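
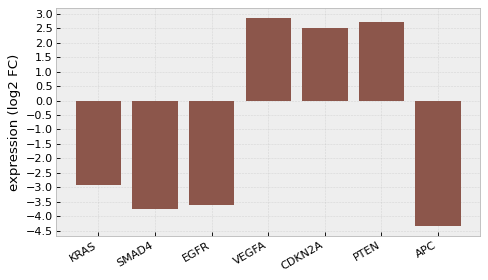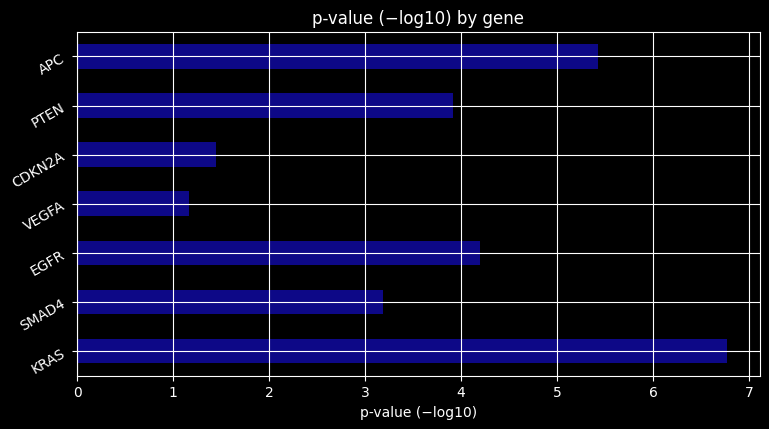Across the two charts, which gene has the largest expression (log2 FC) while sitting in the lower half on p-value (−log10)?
Chart 2 median p-value (−log10) ≈ 4; below-median genes: SMAD4, VEGFA, CDKN2A. Among those, VEGFA has the highest expression (log2 FC) (≈ 3).

VEGFA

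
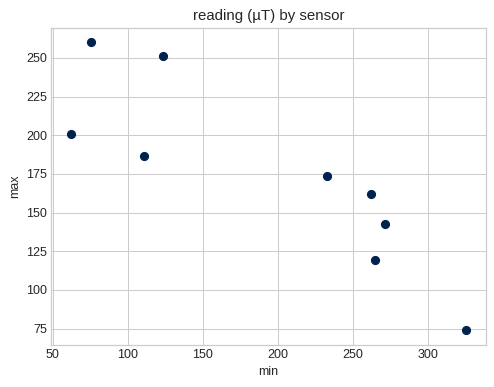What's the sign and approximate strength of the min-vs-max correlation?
negative, strong

Points are negatively correlated; strong (|r| ≈ 0.9).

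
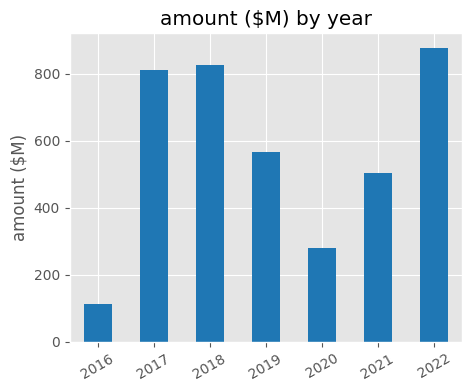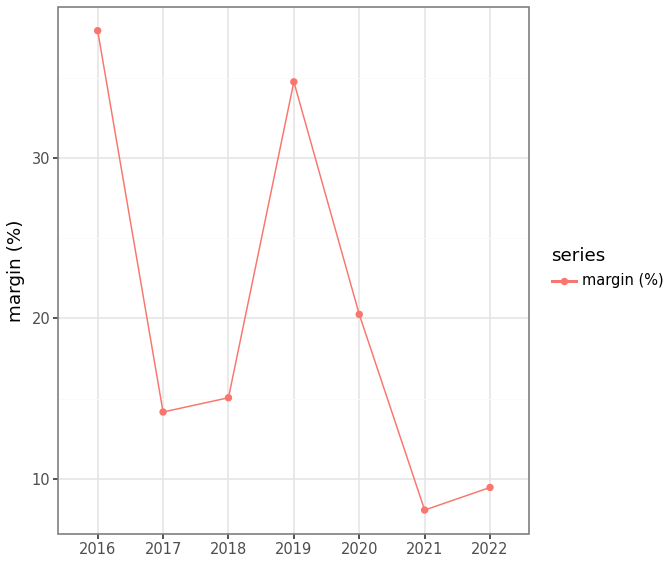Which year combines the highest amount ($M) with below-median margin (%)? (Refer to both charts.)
2022

Chart 2 median margin (%) ≈ 15; below-median years: 2017, 2021, 2022. Among those, 2022 has the highest amount ($M) (≈ 900).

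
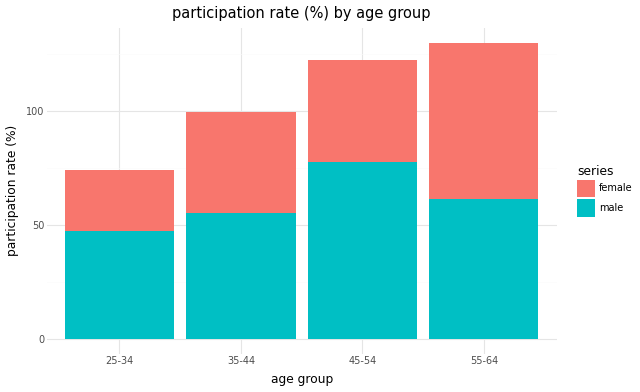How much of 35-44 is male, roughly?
male top ≈ 60, bottom ≈ 0; segment ≈ 60.

≈ 60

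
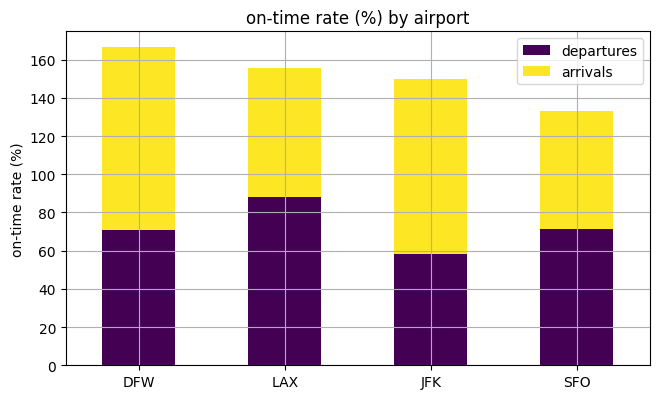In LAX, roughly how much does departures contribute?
≈ 80

departures top ≈ 80, bottom ≈ 0; segment ≈ 80.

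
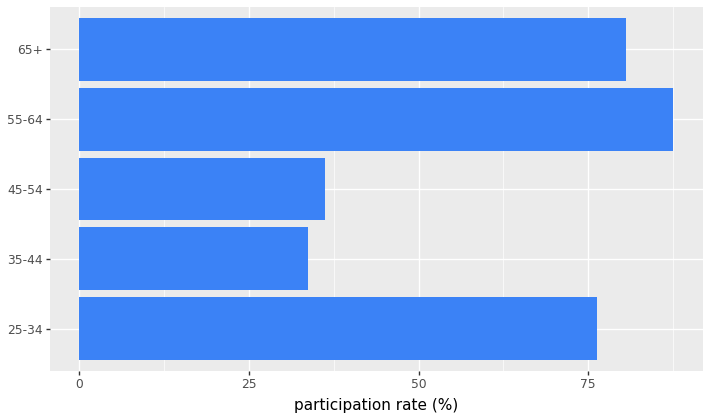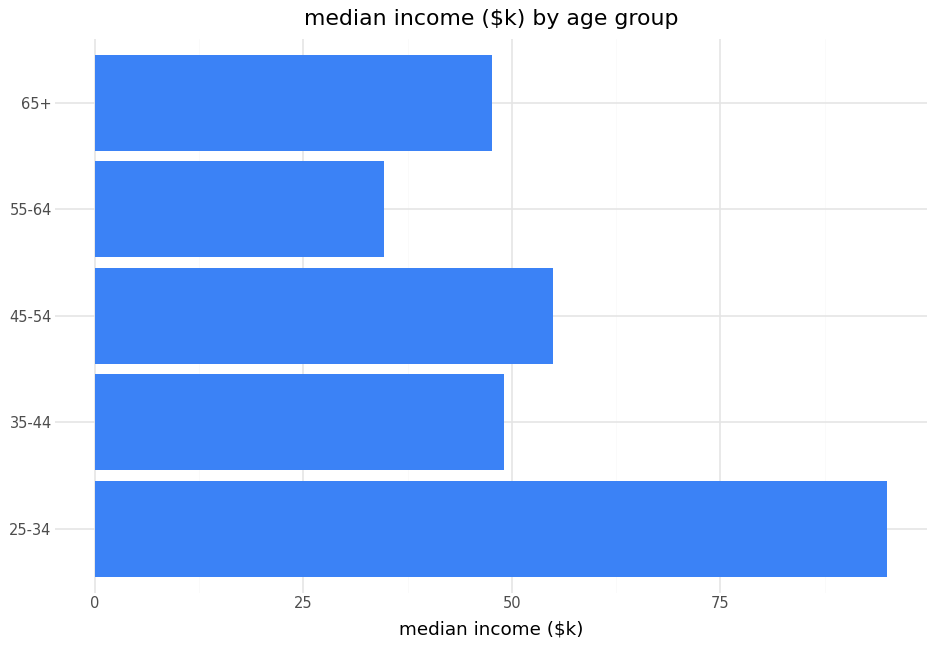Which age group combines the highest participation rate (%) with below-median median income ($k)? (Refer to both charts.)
Chart 2 median median income ($k) ≈ 50; below-median age groups: 55-64, 65+. Among those, 55-64 has the highest participation rate (%) (≈ 90).

55-64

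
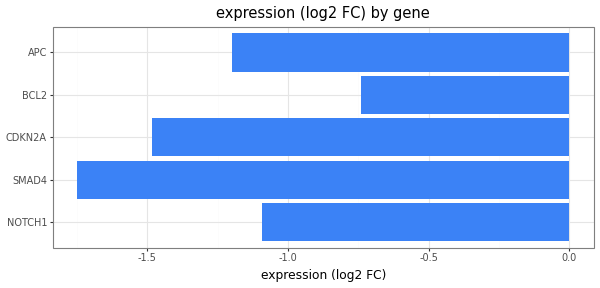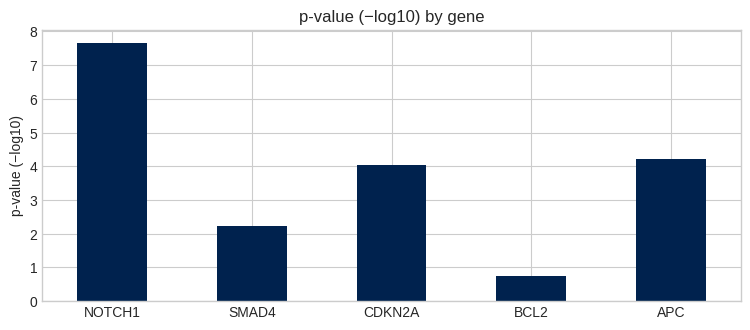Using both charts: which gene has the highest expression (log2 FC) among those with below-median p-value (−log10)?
Chart 2 median p-value (−log10) ≈ 4; below-median genes: SMAD4, BCL2. Among those, BCL2 has the highest expression (log2 FC) (≈ -1).

BCL2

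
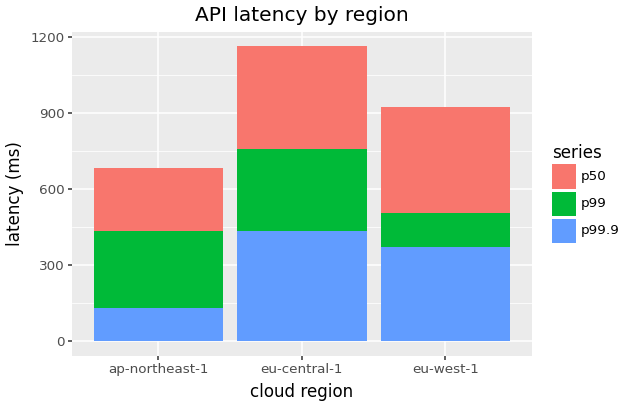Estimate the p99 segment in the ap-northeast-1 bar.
p99 top ≈ 400, bottom ≈ 100; segment ≈ 300.

≈ 300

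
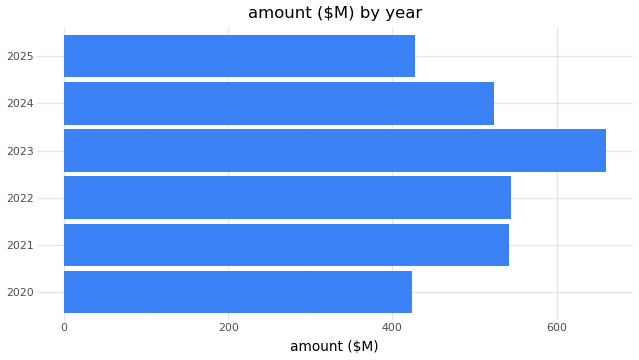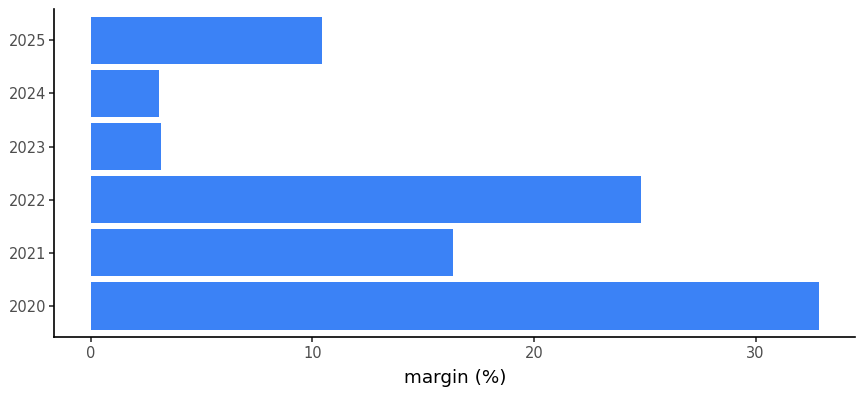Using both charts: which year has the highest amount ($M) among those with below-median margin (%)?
2023

Chart 2 median margin (%) ≈ 15; below-median years: 2023, 2024, 2025. Among those, 2023 has the highest amount ($M) (≈ 700).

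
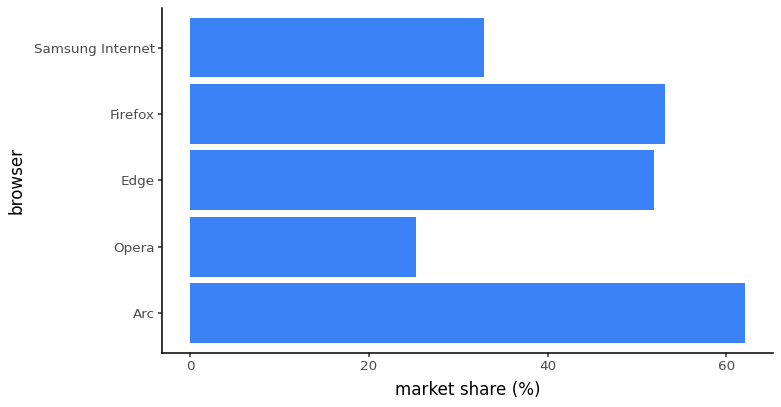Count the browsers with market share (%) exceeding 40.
3

Above 40: Arc, Edge, Firefox.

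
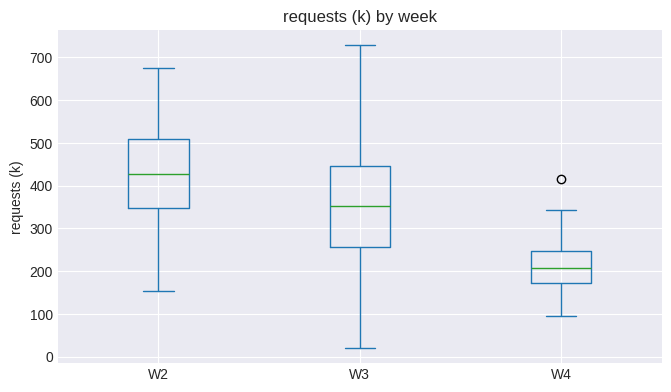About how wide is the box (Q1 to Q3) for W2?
≈ 160

Q3 ≈ 500, Q1 ≈ 340; IQR ≈ 160.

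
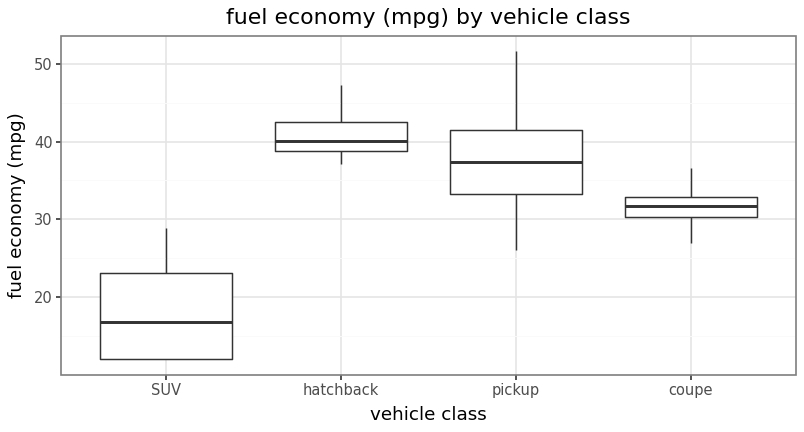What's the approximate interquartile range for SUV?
≈ 12

Q3 ≈ 24, Q1 ≈ 12; IQR ≈ 12.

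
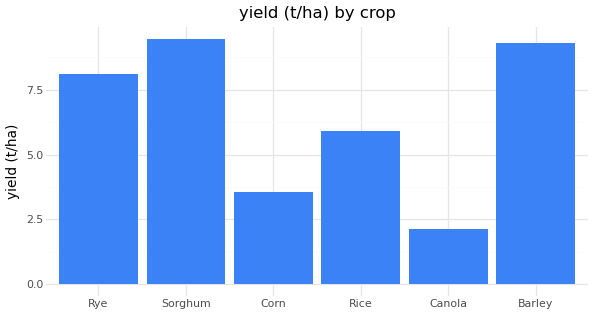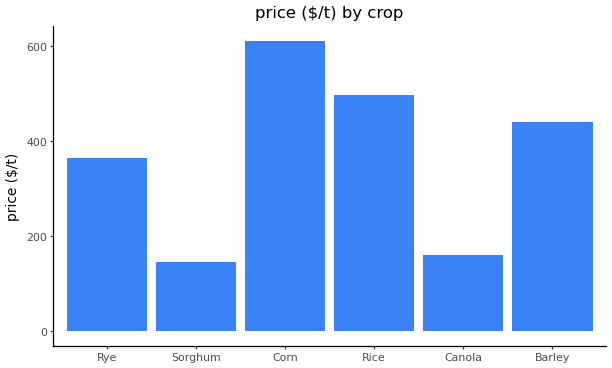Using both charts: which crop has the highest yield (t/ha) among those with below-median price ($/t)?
Sorghum

Chart 2 median price ($/t) ≈ 400; below-median crops: Rye, Sorghum, Canola. Among those, Sorghum has the highest yield (t/ha) (≈ 9).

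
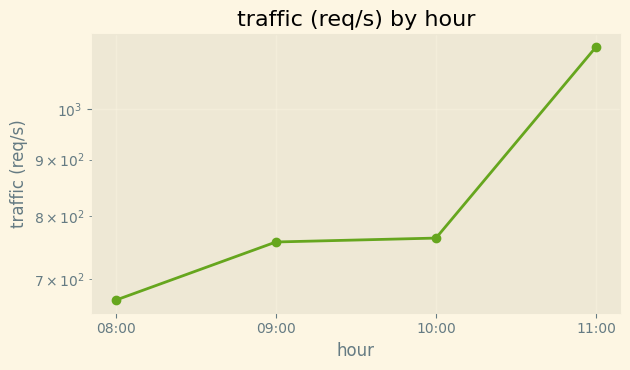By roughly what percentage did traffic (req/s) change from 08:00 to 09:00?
08:00 ≈ 650, 09:00 ≈ 750; (750 − 650) / 650 ≈ +15.4%.

≈ +15.4%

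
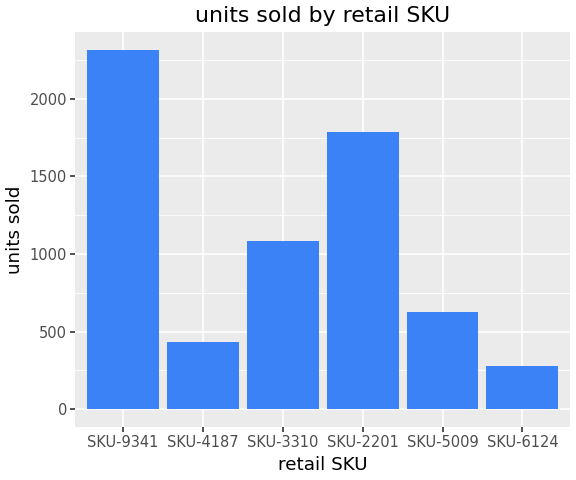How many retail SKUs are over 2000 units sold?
1

Above 2000: SKU-9341.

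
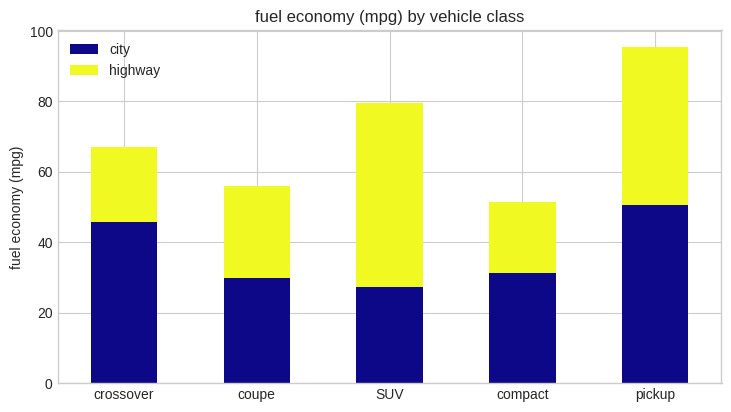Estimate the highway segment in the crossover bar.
≈ 20

highway top ≈ 70, bottom ≈ 50; segment ≈ 20.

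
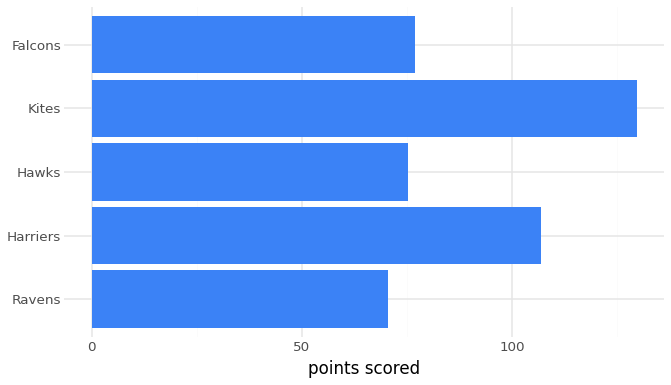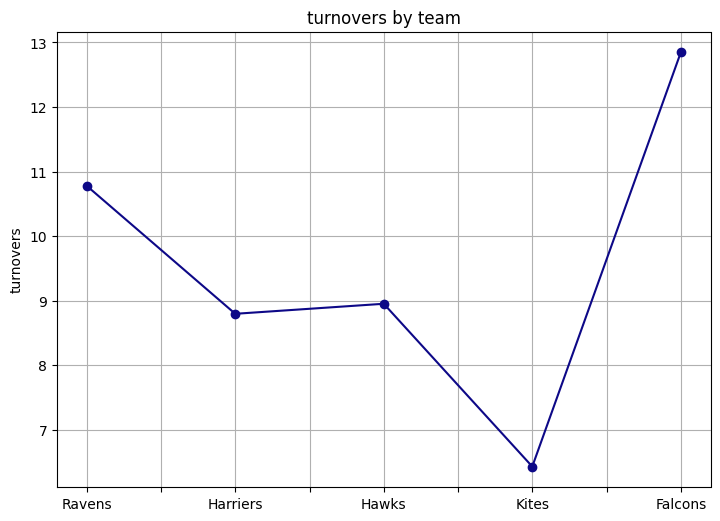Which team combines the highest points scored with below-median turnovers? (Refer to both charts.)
Kites

Chart 2 median turnovers ≈ 8; below-median teams: Harriers, Kites. Among those, Kites has the highest points scored (≈ 120).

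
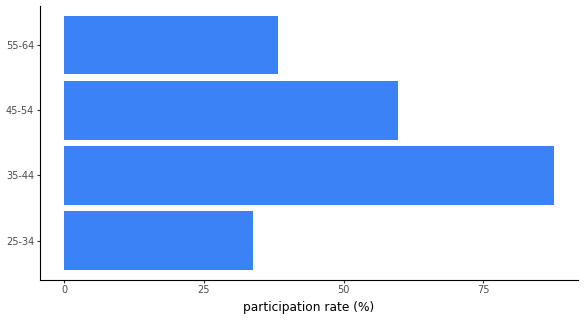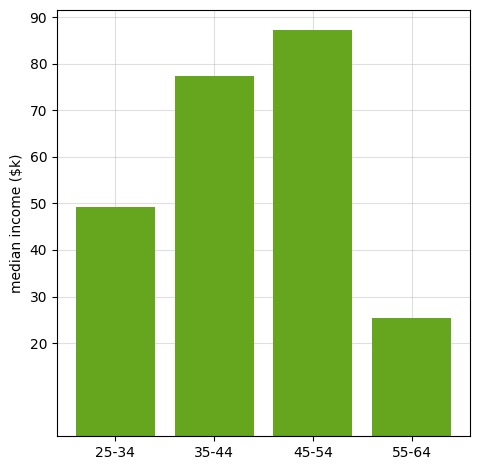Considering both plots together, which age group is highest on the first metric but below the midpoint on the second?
55-64

Chart 2 median median income ($k) ≈ 60; below-median age groups: 25-34, 55-64. Among those, 55-64 has the highest participation rate (%) (≈ 40).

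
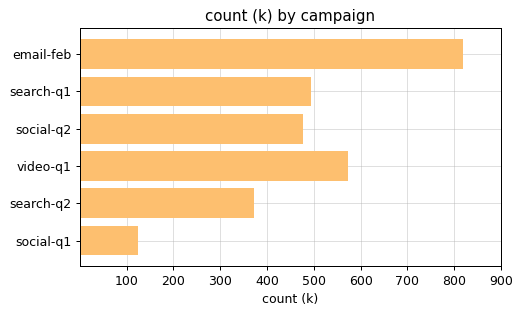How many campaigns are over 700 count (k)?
Above 700: email-feb.

1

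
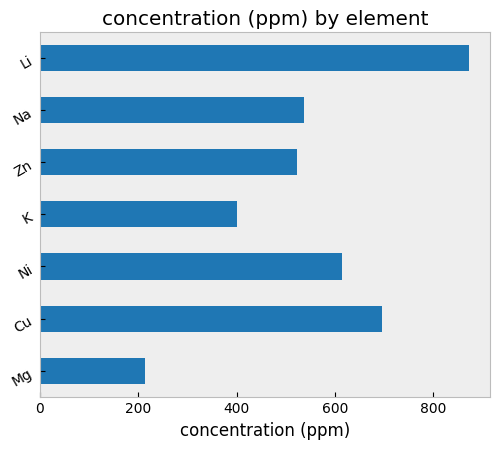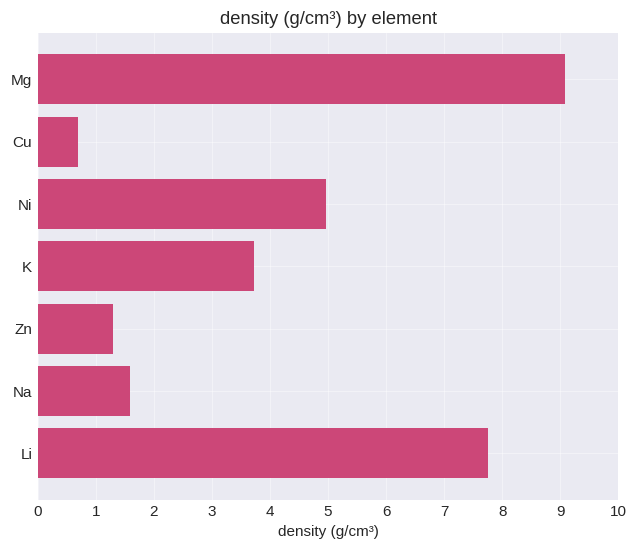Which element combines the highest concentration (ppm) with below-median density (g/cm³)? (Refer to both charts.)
Chart 2 median density (g/cm³) ≈ 4; below-median elements: Cu, Zn, Na. Among those, Cu has the highest concentration (ppm) (≈ 700).

Cu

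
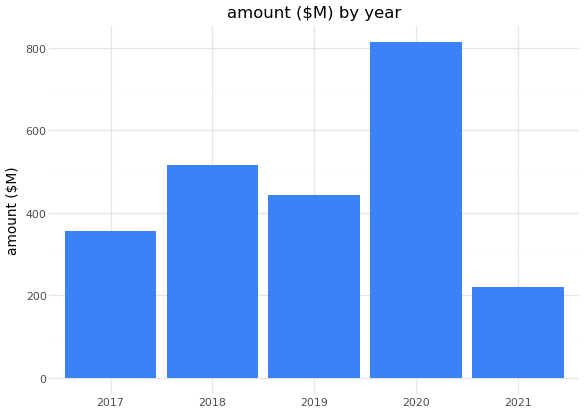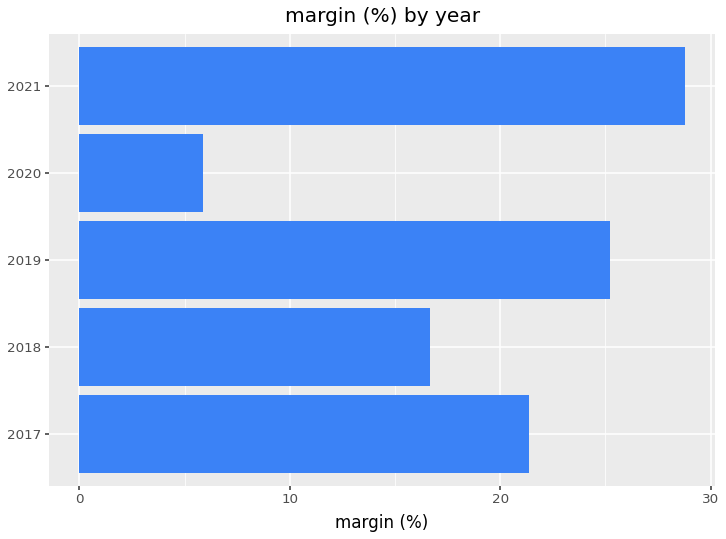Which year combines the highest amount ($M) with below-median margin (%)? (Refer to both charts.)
Chart 2 median margin (%) ≈ 20; below-median years: 2018, 2020. Among those, 2020 has the highest amount ($M) (≈ 800).

2020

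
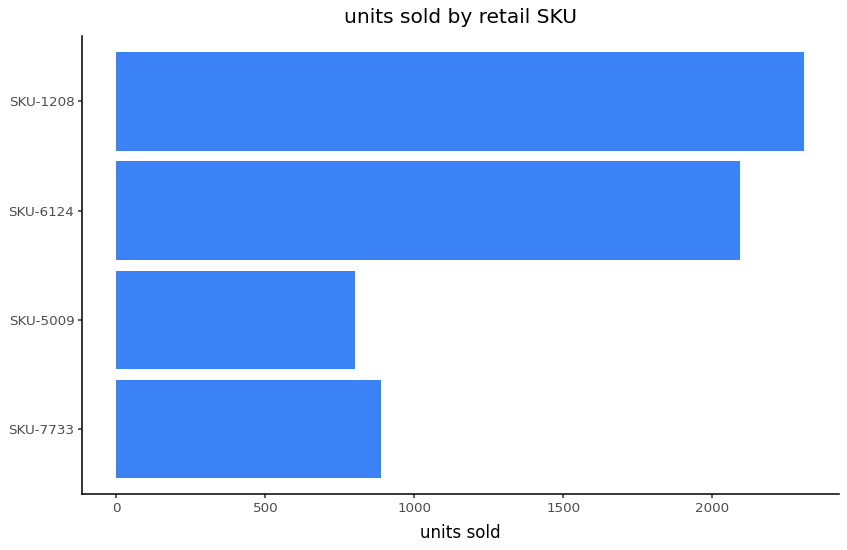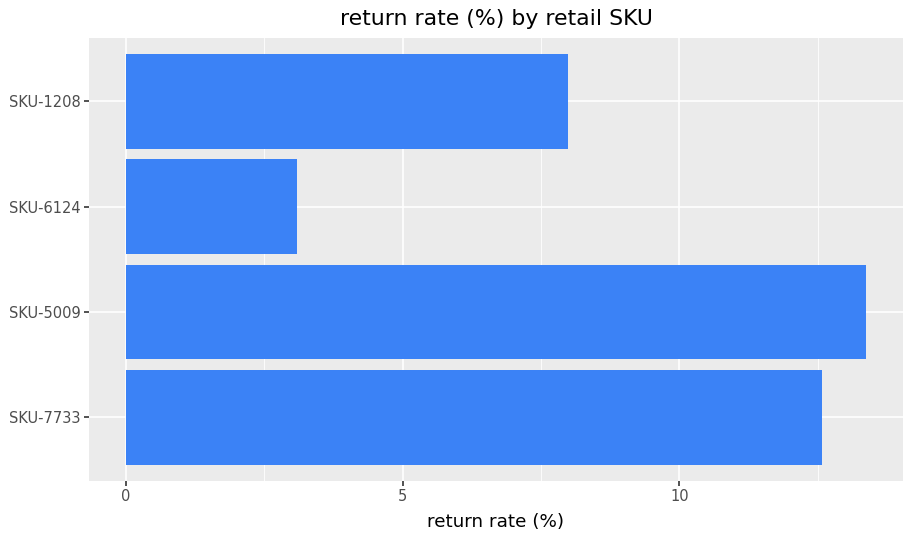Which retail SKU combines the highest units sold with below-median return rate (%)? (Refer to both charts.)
Chart 2 median return rate (%) ≈ 10; below-median retail SKUs: SKU-6124, SKU-1208. Among those, SKU-1208 has the highest units sold (≈ 2500).

SKU-1208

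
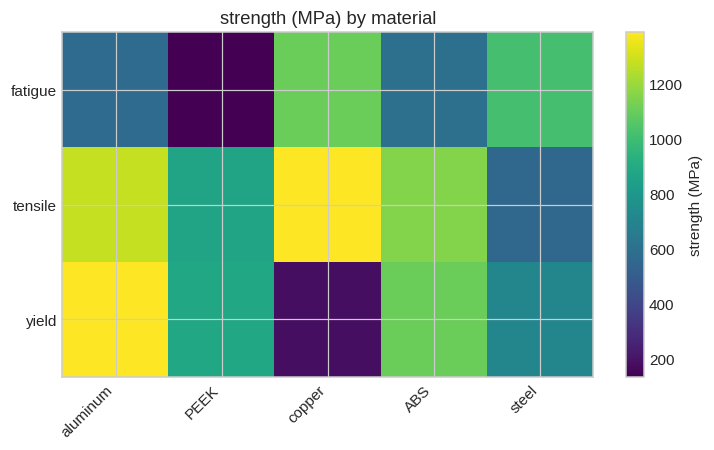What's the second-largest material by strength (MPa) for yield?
ABS

Top 3 for yield: aluminum ≈ 1400, ABS ≈ 1200, PEEK ≈ 800.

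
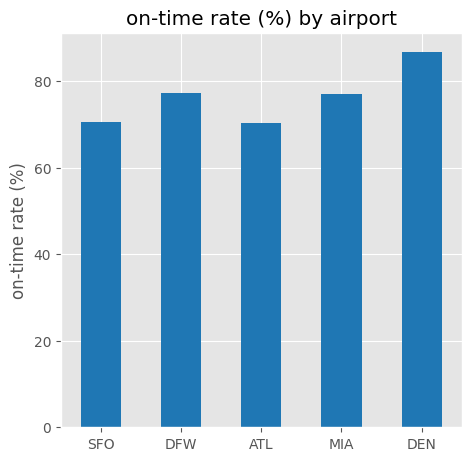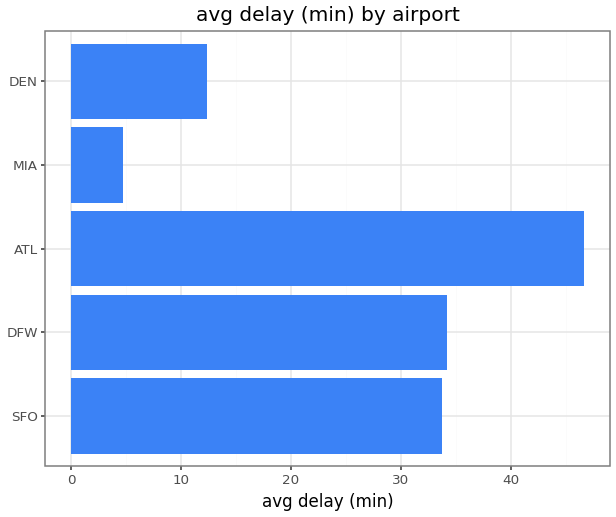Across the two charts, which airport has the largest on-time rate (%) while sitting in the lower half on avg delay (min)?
DEN

Chart 2 median avg delay (min) ≈ 35; below-median airports: MIA, DEN. Among those, DEN has the highest on-time rate (%) (≈ 90).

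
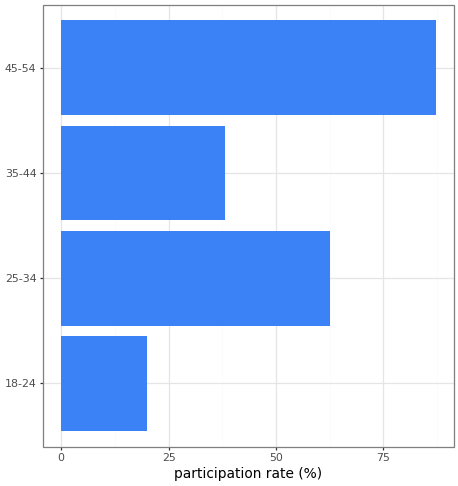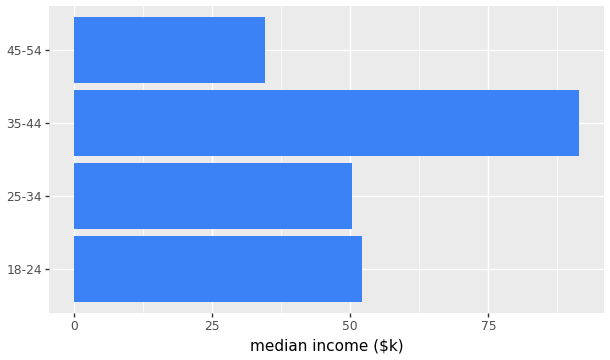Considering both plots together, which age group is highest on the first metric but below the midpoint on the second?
45-54

Chart 2 median median income ($k) ≈ 50; below-median age groups: 25-34, 45-54. Among those, 45-54 has the highest participation rate (%) (≈ 90).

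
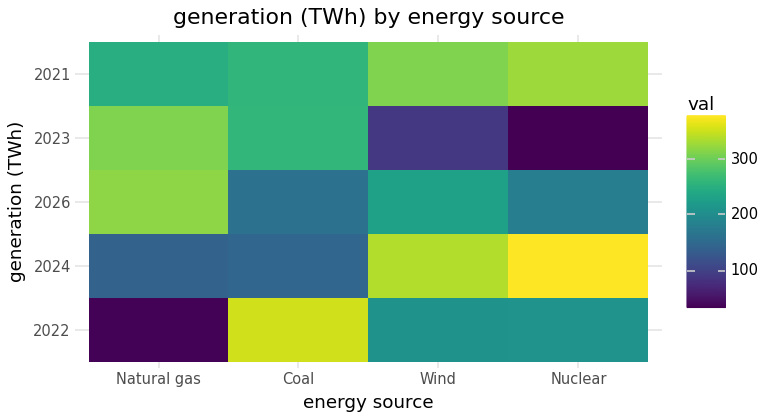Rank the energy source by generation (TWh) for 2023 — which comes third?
Wind

Top 4 for 2023: Natural gas ≈ 300, Coal ≈ 250, Wind ≈ 100, Nuclear ≈ 50.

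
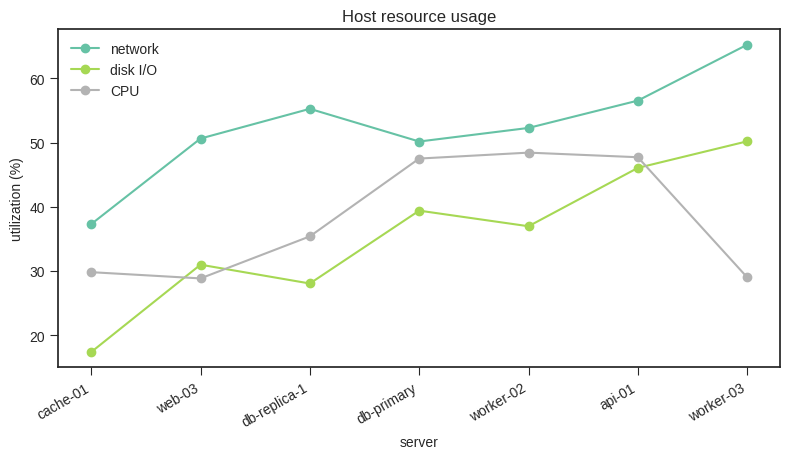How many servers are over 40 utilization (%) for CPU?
Above 40: db-primary, worker-02, api-01.

3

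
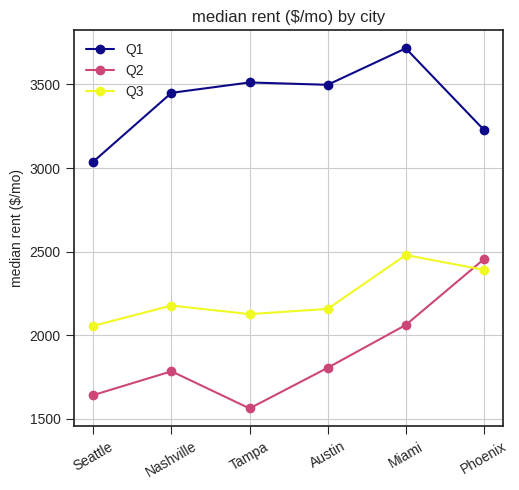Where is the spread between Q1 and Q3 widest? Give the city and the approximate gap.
Tampa: Q1 ≈ 3600, Q3 ≈ 2200 → gap ≈ 1400. Next-largest (Austin) is only ≈ 1200.

Tampa, ≈ 1400 $/mo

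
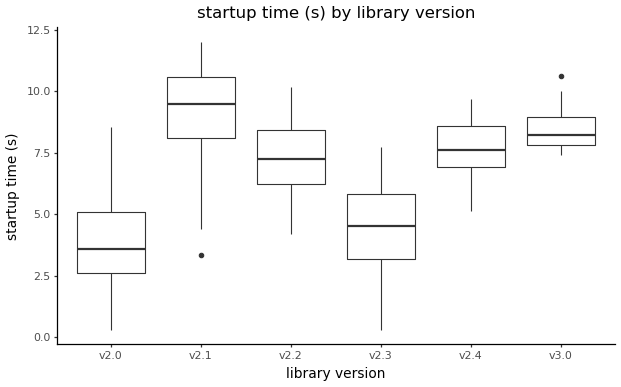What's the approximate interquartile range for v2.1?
≈ 2.5

Q3 ≈ 10.5, Q1 ≈ 8.0; IQR ≈ 2.5.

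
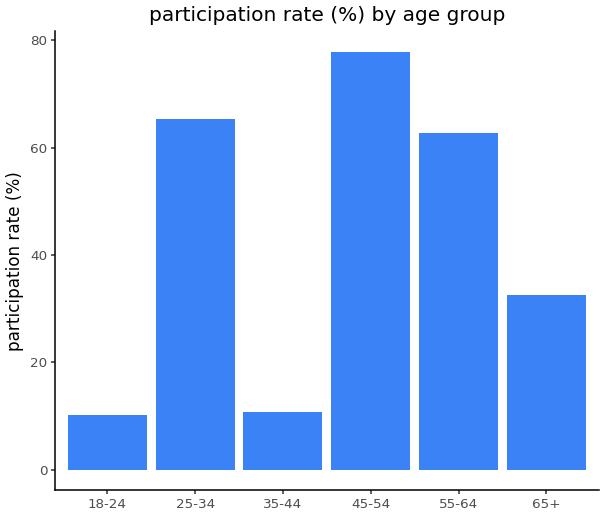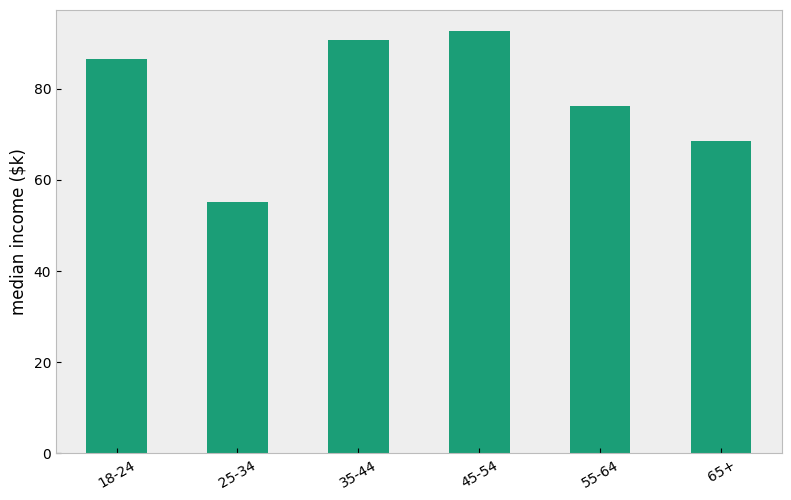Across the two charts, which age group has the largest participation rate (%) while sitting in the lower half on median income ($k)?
Chart 2 median median income ($k) ≈ 80; below-median age groups: 25-34, 55-64, 65+. Among those, 25-34 has the highest participation rate (%) (≈ 70).

25-34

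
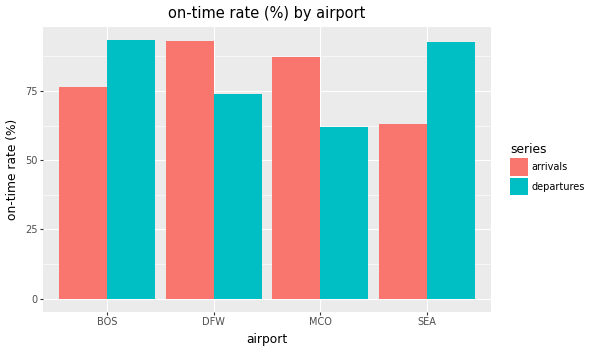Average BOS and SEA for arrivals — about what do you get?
≈ 70

(80 + 60) / 2 ≈ 70.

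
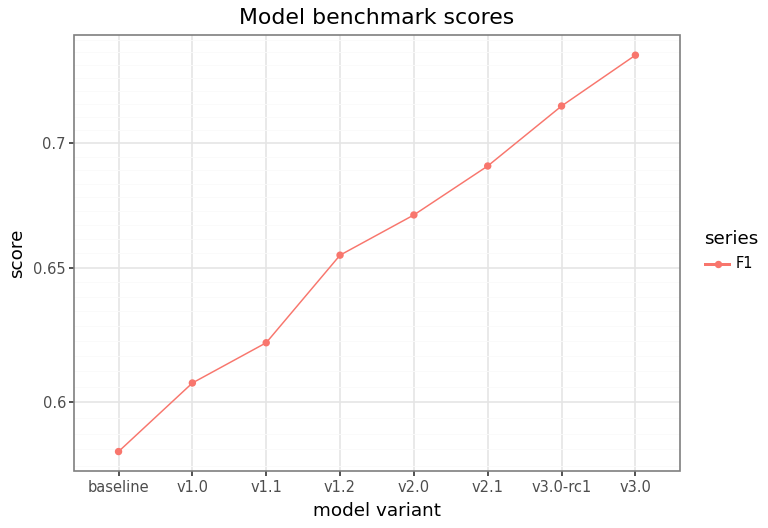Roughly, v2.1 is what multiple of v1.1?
v2.1 ≈ 0.70, v1.1 ≈ 0.62; 0.70/0.62 ≈ 1.13.

≈ 1.13×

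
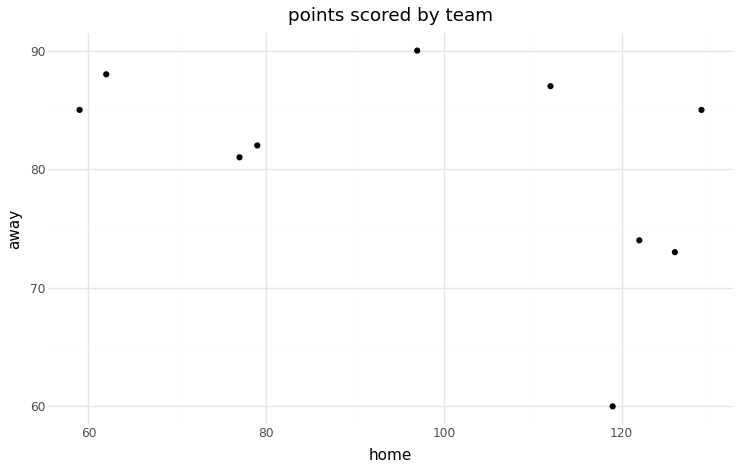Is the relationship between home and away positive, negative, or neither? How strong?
negative, moderate

Points are negatively correlated; moderate (|r| ≈ 0.5).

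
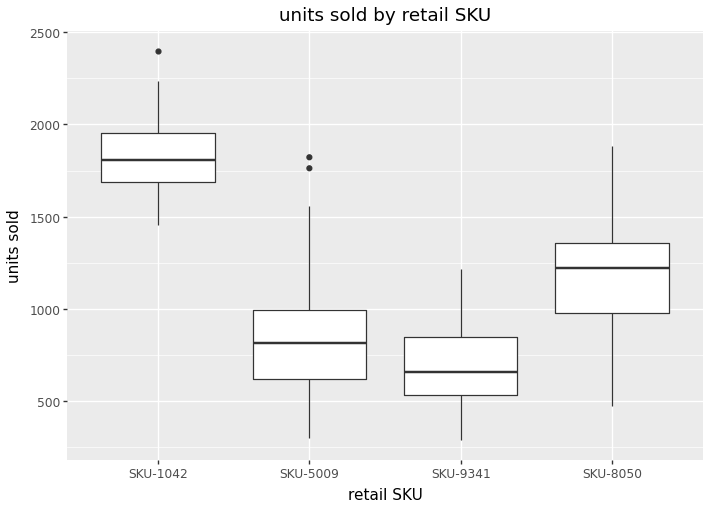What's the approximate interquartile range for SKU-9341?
≈ 300

Q3 ≈ 800, Q1 ≈ 500; IQR ≈ 300.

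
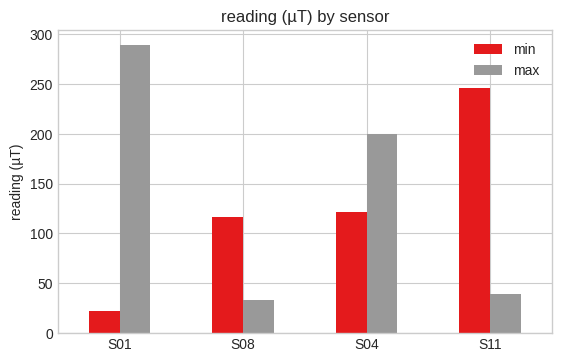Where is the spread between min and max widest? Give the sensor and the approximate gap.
S01: min ≈ 25, max ≈ 300 → gap ≈ 275. Next-largest (S11) is only ≈ 200.

S01, ≈ 275 µT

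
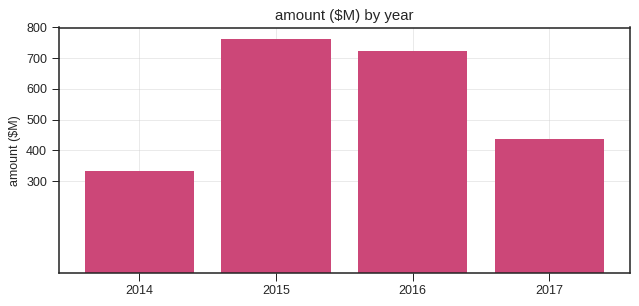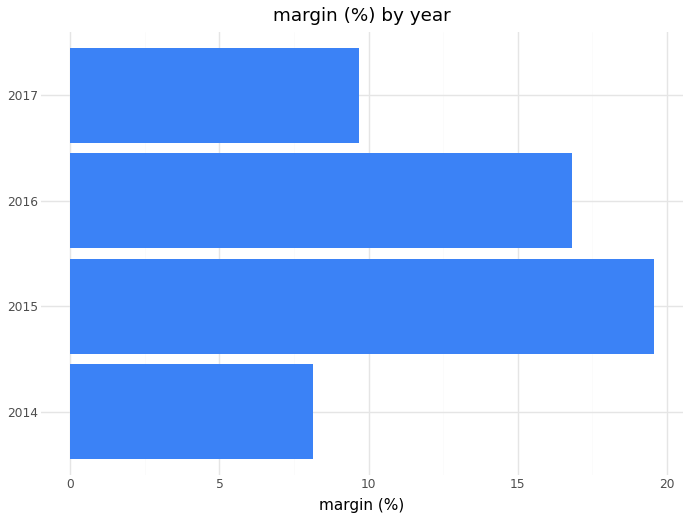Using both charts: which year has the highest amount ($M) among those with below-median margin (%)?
Chart 2 median margin (%) ≈ 14; below-median years: 2014, 2017. Among those, 2017 has the highest amount ($M) (≈ 400).

2017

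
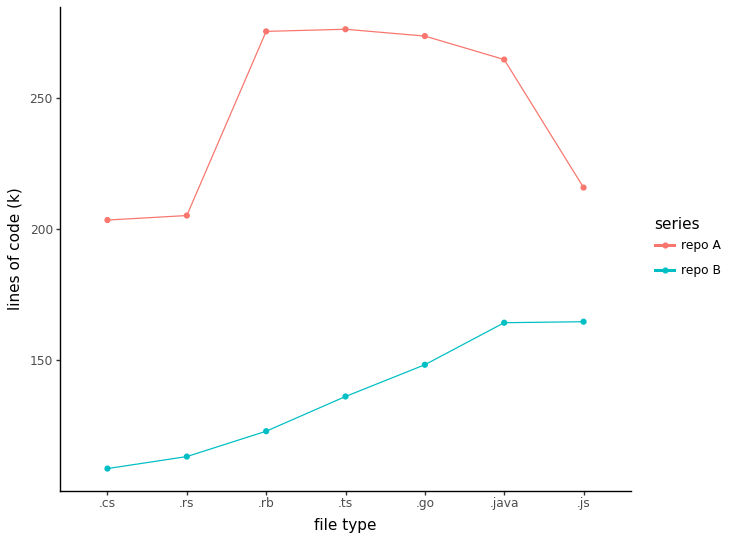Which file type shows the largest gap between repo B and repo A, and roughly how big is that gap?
.rb: repo B ≈ 120, repo A ≈ 280 → gap ≈ 160. Next-largest (.ts) is only ≈ 140.

.rb, ≈ 160 k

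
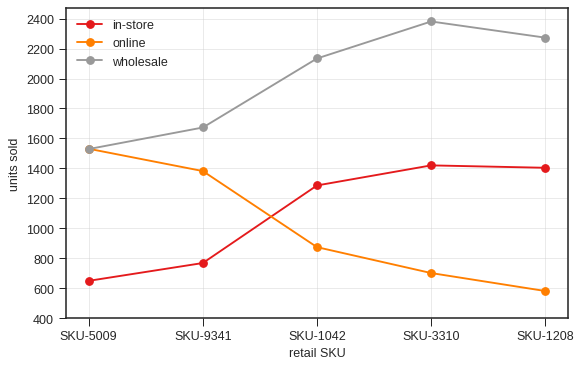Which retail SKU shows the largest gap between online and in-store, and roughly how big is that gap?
SKU-5009: online ≈ 1600, in-store ≈ 600 → gap ≈ 1000. Next-largest (SKU-1208) is only ≈ 800.

SKU-5009, ≈ 1000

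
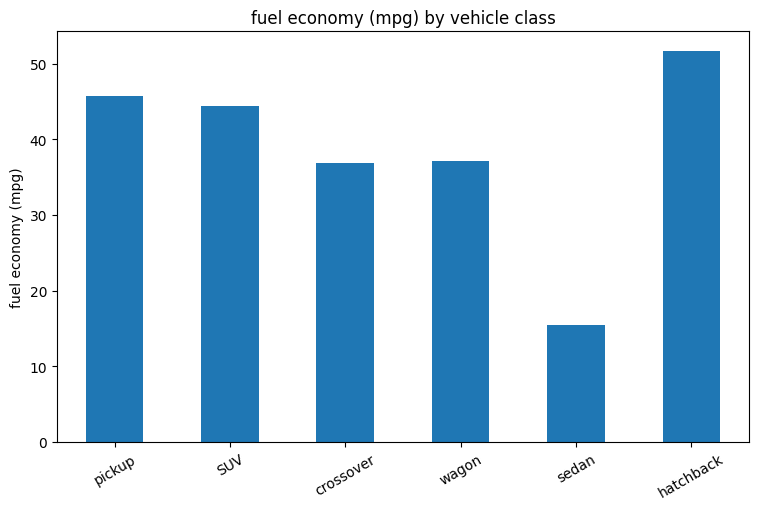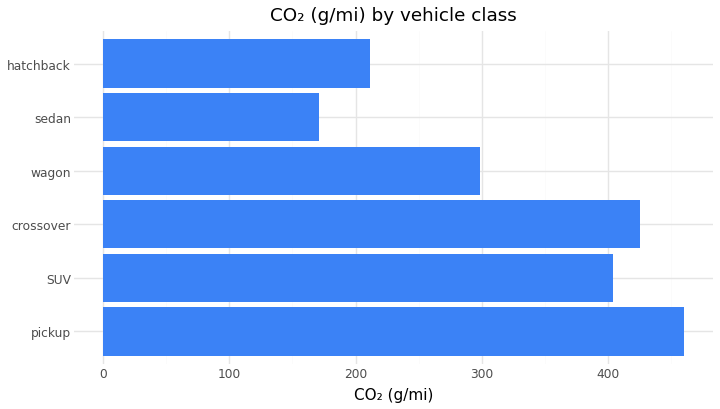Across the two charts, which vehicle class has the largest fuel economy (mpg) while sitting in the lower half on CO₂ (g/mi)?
hatchback

Chart 2 median CO₂ (g/mi) ≈ 350; below-median vehicle classes: wagon, sedan, hatchback. Among those, hatchback has the highest fuel economy (mpg) (≈ 50).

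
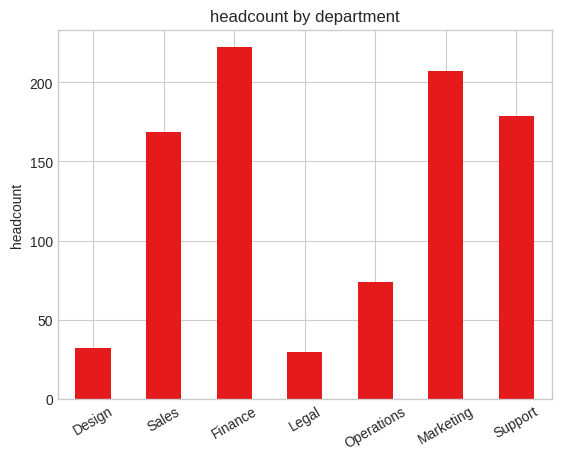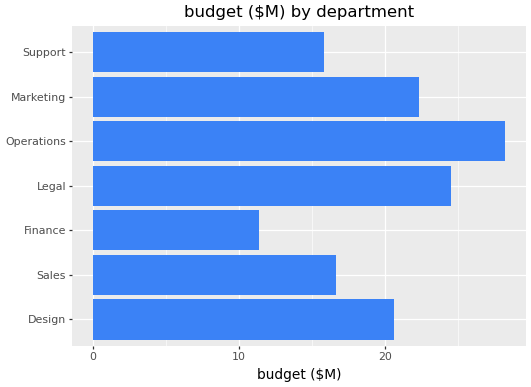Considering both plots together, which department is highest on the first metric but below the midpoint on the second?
Finance

Chart 2 median budget ($M) ≈ 20; below-median departments: Sales, Finance, Support. Among those, Finance has the highest headcount (≈ 225).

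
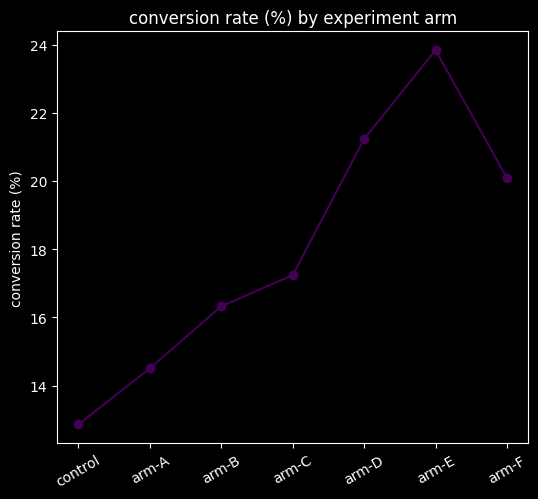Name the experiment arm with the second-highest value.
arm-D

Top 3: arm-E ≈ 24, arm-D ≈ 21, arm-F ≈ 20.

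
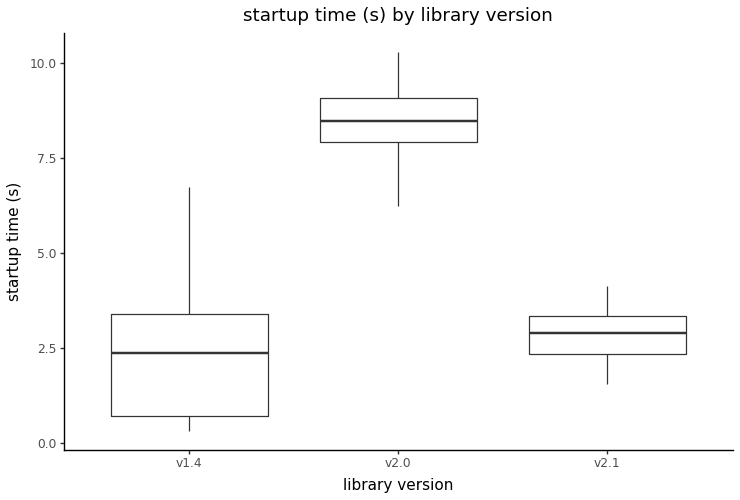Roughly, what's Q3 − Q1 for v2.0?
≈ 1

Q3 ≈ 9, Q1 ≈ 8; IQR ≈ 1.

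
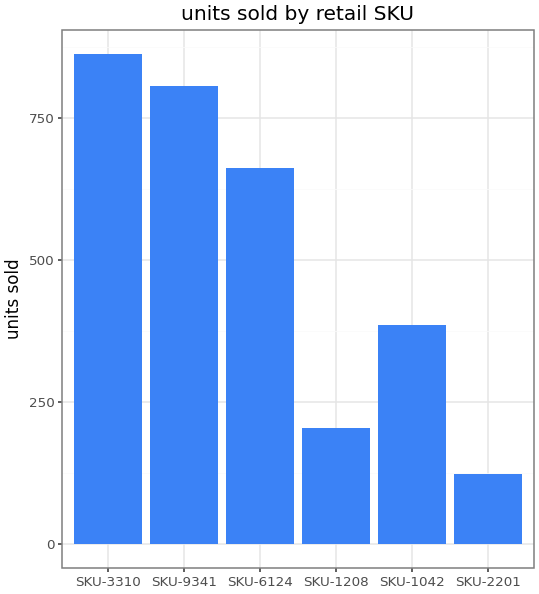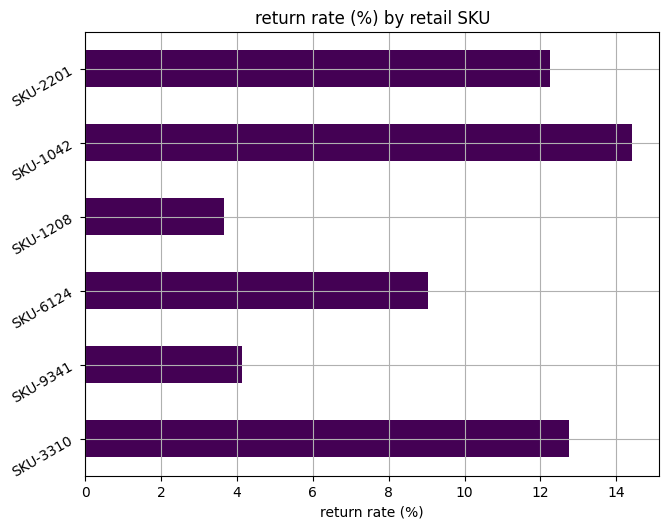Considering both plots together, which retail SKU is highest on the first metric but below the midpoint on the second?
Chart 2 median return rate (%) ≈ 10; below-median retail SKUs: SKU-9341, SKU-6124, SKU-1208. Among those, SKU-9341 has the highest units sold (≈ 800).

SKU-9341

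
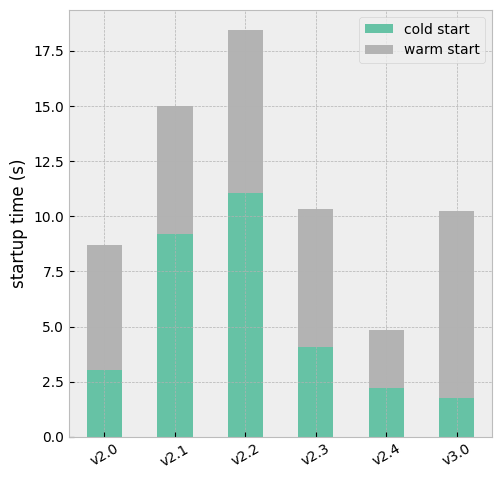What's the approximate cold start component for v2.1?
cold start top ≈ 10, bottom ≈ 0; segment ≈ 10.

≈ 10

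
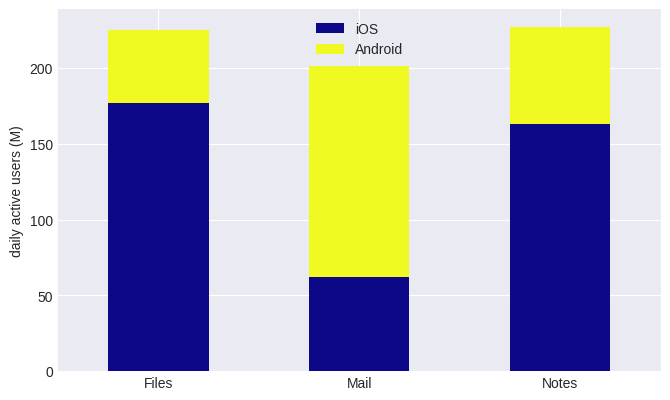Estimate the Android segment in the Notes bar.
≈ 60

Android top ≈ 220, bottom ≈ 160; segment ≈ 60.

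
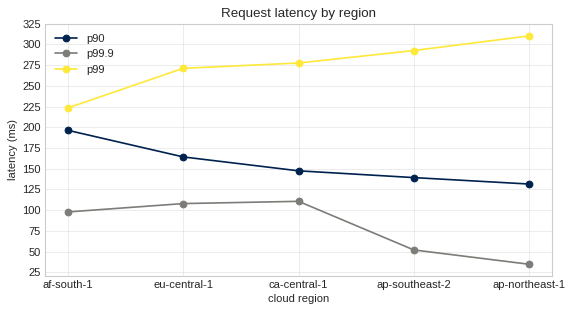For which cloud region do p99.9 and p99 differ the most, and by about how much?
ap-northeast-1, ≈ 275 ms

ap-northeast-1: p99.9 ≈ 25, p99 ≈ 300 → gap ≈ 275. Next-largest (ap-southeast-2) is only ≈ 250.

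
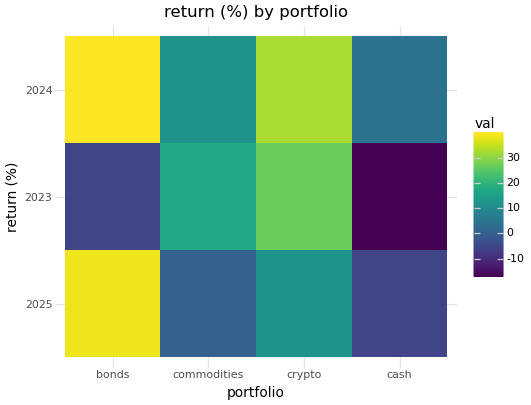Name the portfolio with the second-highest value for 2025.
crypto

Top 3 for 2025: bonds ≈ 40, crypto ≈ 10, commodities ≈ 0.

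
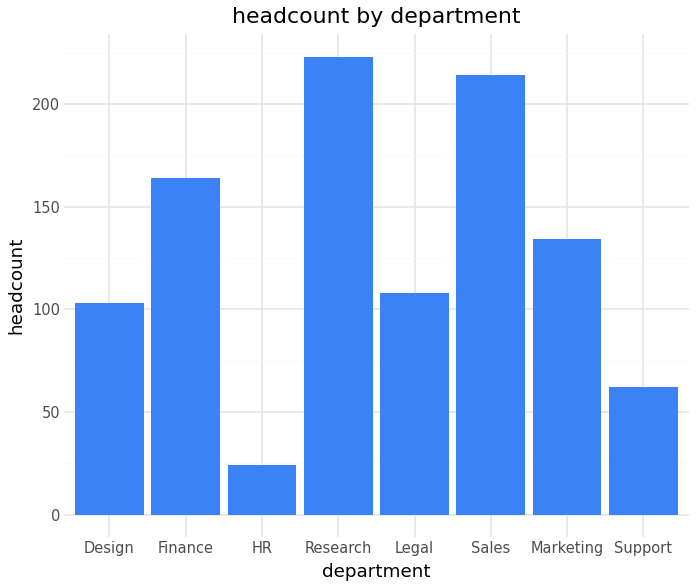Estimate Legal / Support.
≈ 1.67×

Legal ≈ 100, Support ≈ 60; 100/60 ≈ 1.67.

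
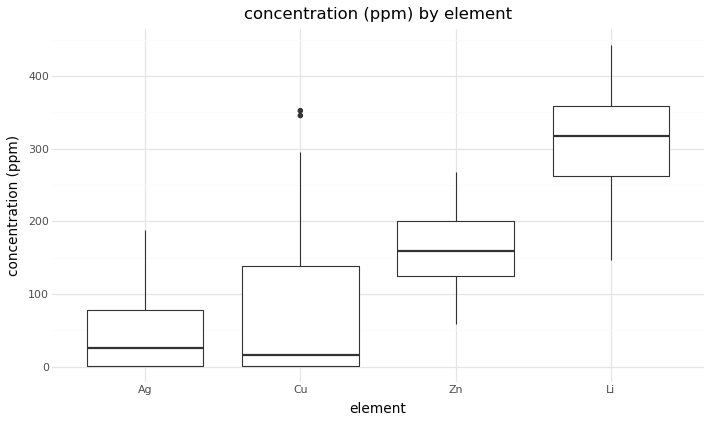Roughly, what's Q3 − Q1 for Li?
≈ 100

Q3 ≈ 350, Q1 ≈ 250; IQR ≈ 100.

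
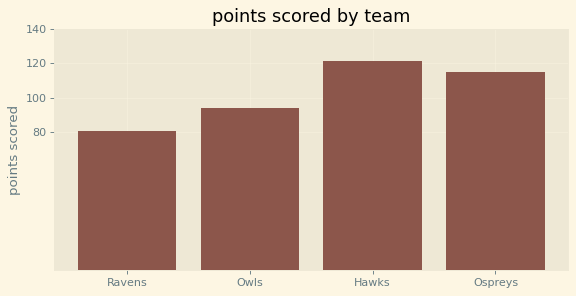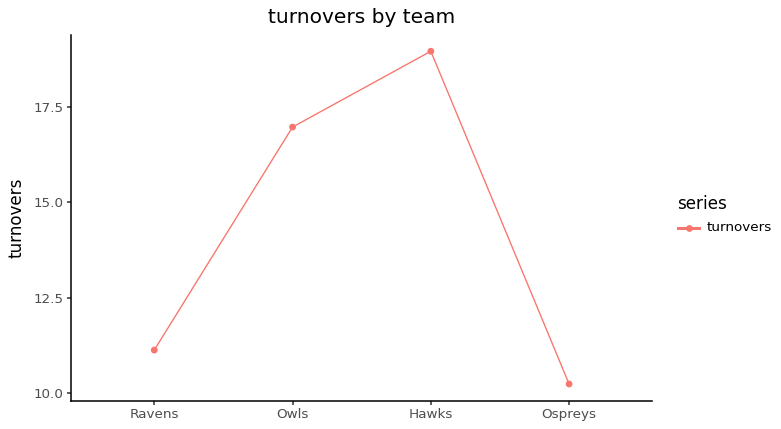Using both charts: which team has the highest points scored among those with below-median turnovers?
Ospreys

Chart 2 median turnovers ≈ 14; below-median teams: Ravens, Ospreys. Among those, Ospreys has the highest points scored (≈ 120).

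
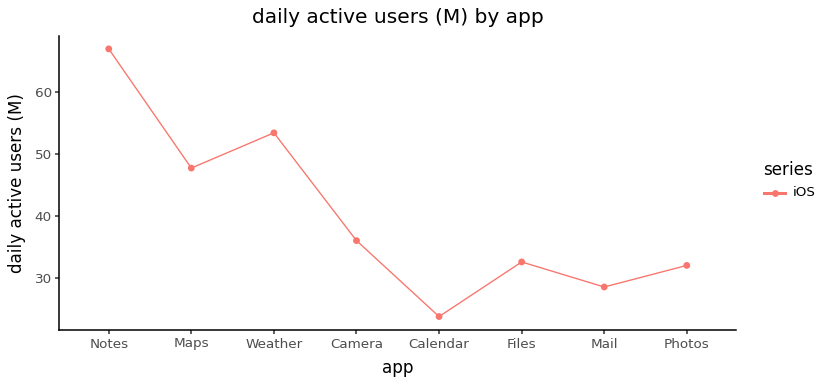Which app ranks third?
Top 4: Notes ≈ 65, Weather ≈ 55, Maps ≈ 50, Camera ≈ 35.

Maps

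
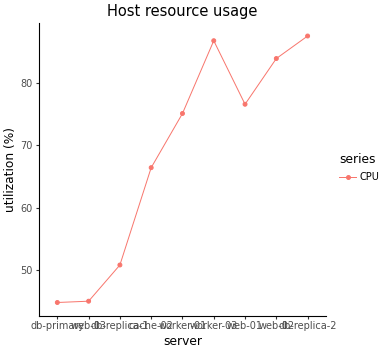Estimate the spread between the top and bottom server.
≈ 45

Max db-replica-2 ≈ 90, min db-primary ≈ 45; range ≈ 45.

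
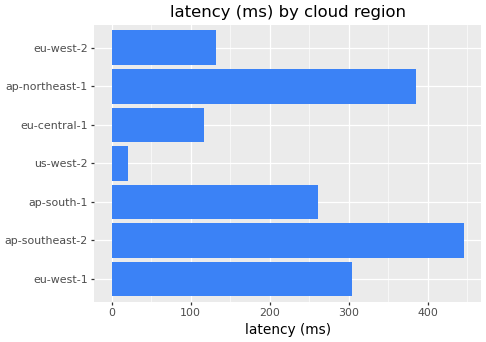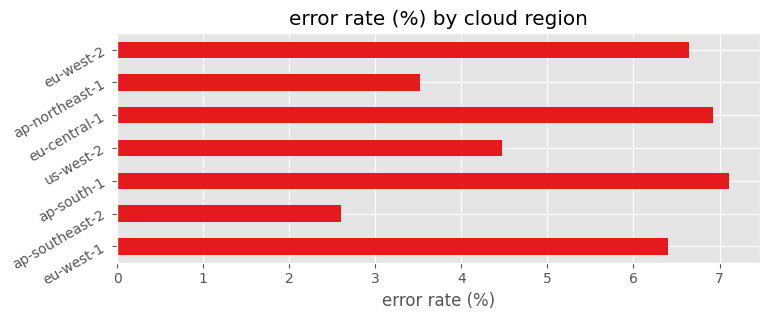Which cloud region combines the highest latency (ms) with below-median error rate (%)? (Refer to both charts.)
Chart 2 median error rate (%) ≈ 6; below-median cloud regions: ap-southeast-2, us-west-2, ap-northeast-1. Among those, ap-southeast-2 has the highest latency (ms) (≈ 450).

ap-southeast-2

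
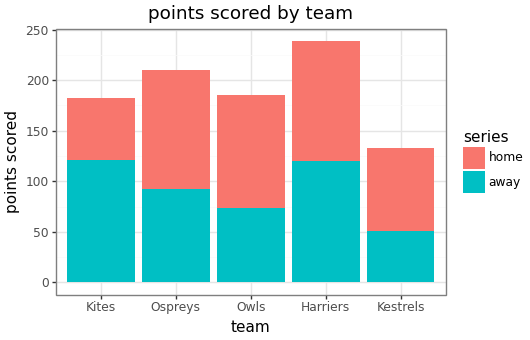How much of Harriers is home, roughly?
≈ 120

home top ≈ 240, bottom ≈ 120; segment ≈ 120.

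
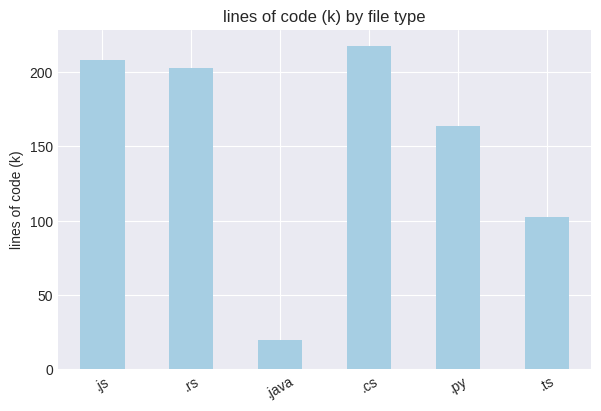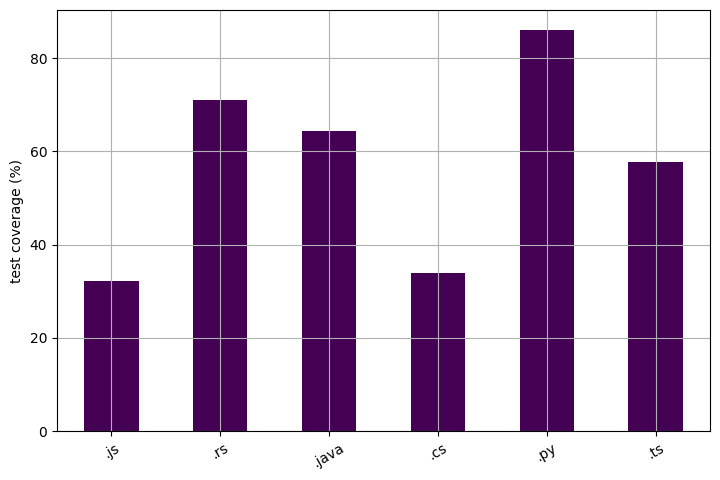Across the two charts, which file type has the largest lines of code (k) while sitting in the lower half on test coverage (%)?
Chart 2 median test coverage (%) ≈ 60; below-median file types: .js, .cs, .ts. Among those, .cs has the highest lines of code (k) (≈ 220).

.cs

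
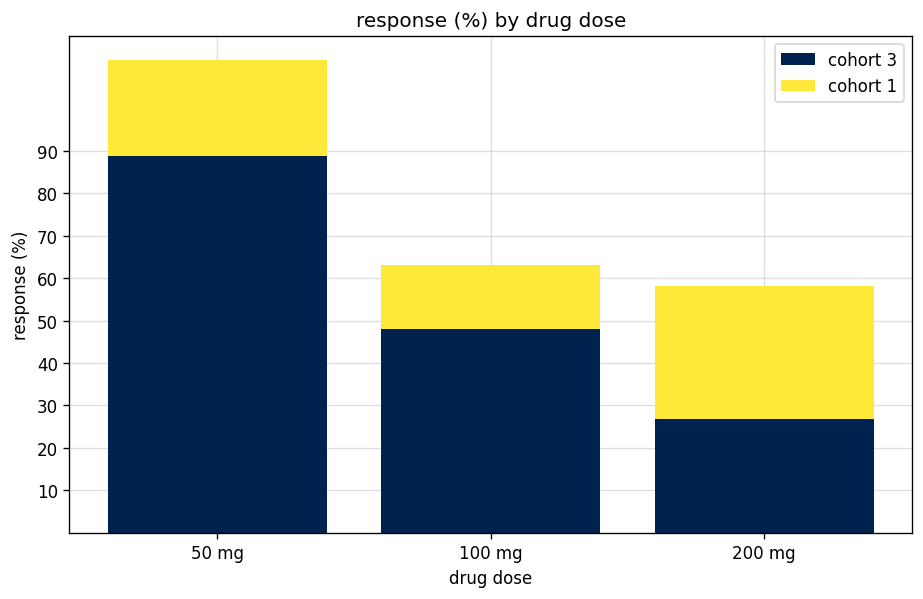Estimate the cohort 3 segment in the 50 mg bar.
≈ 90

cohort 3 top ≈ 90, bottom ≈ 0; segment ≈ 90.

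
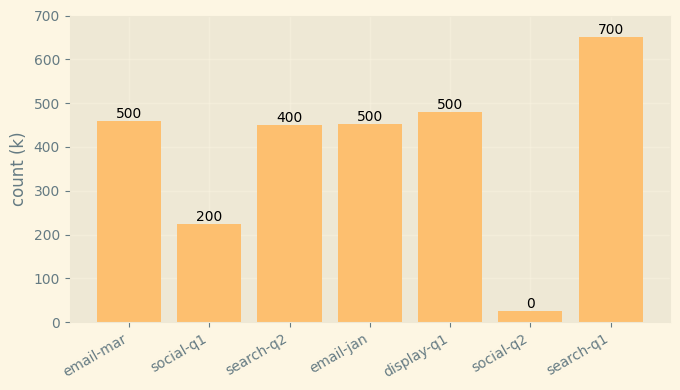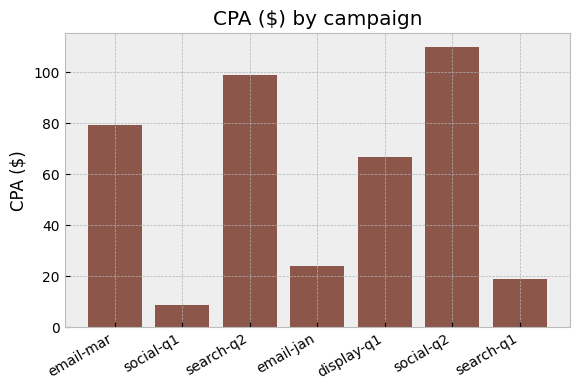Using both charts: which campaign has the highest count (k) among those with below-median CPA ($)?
Chart 2 median CPA ($) ≈ 60; below-median campaigns: social-q1, email-jan, search-q1. Among those, search-q1 has the highest count (k) (≈ 700).

search-q1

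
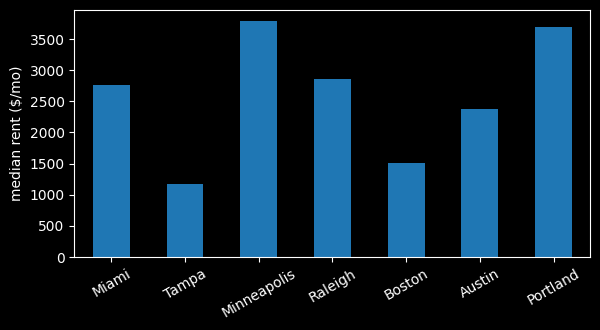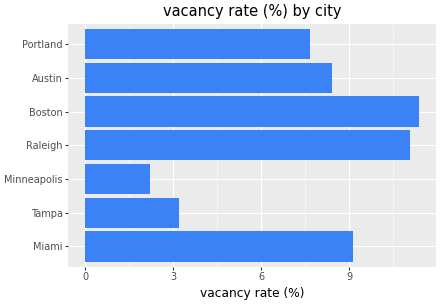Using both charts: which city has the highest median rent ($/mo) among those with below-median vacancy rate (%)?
Chart 2 median vacancy rate (%) ≈ 8; below-median cities: Tampa, Minneapolis, Portland. Among those, Minneapolis has the highest median rent ($/mo) (≈ 4000).

Minneapolis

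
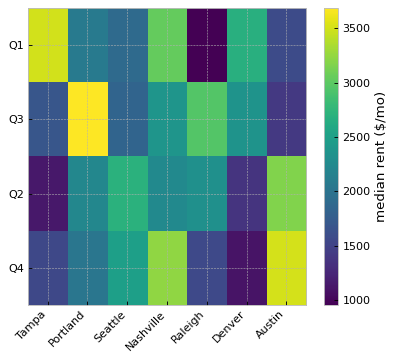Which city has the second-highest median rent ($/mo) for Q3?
Raleigh

Top 3 for Q3: Portland ≈ 3500, Raleigh ≈ 3000, Nashville ≈ 2500.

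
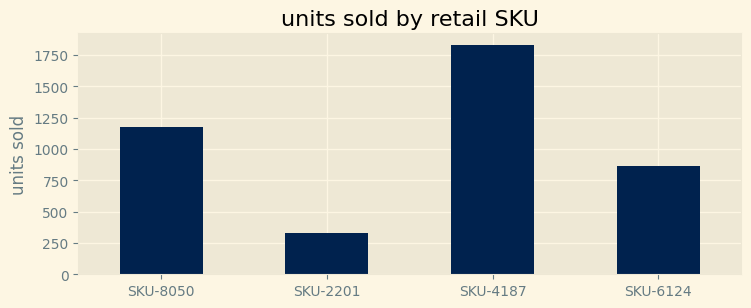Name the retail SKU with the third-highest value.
SKU-6124

Top 4: SKU-4187 ≈ 1800, SKU-8050 ≈ 1200, SKU-6124 ≈ 800, SKU-2201 ≈ 400.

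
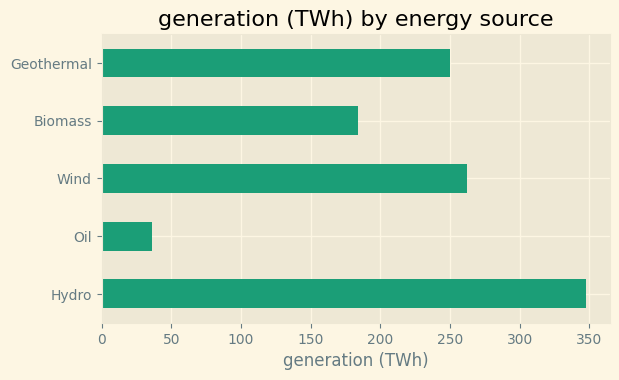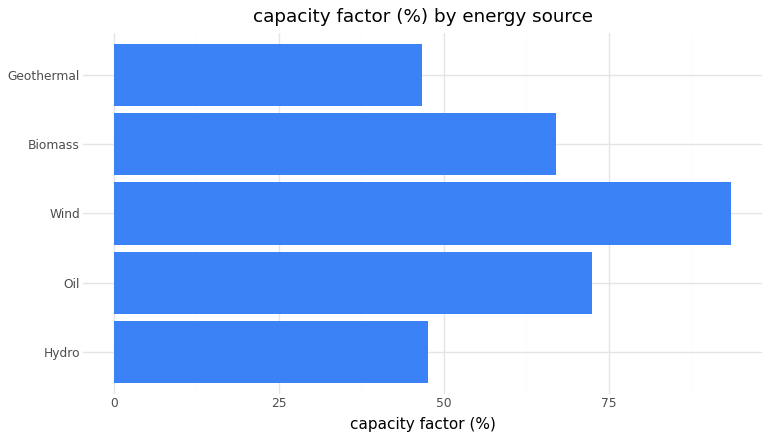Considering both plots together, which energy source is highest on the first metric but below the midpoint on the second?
Chart 2 median capacity factor (%) ≈ 70; below-median energy sources: Hydro, Geothermal. Among those, Hydro has the highest generation (TWh) (≈ 350).

Hydro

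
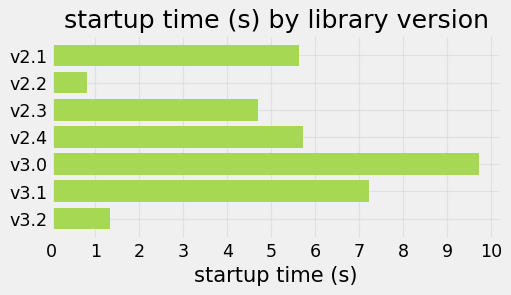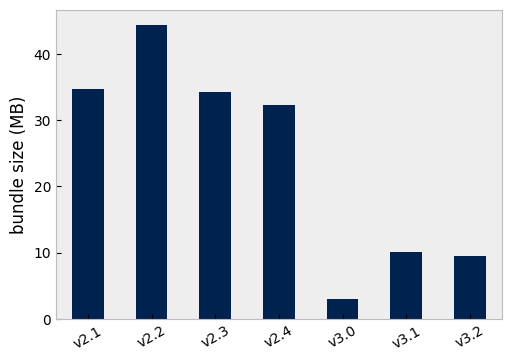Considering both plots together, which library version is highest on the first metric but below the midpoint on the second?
Chart 2 median bundle size (MB) ≈ 30; below-median library versions: v3.0, v3.1, v3.2. Among those, v3.0 has the highest startup time (s) (≈ 10).

v3.0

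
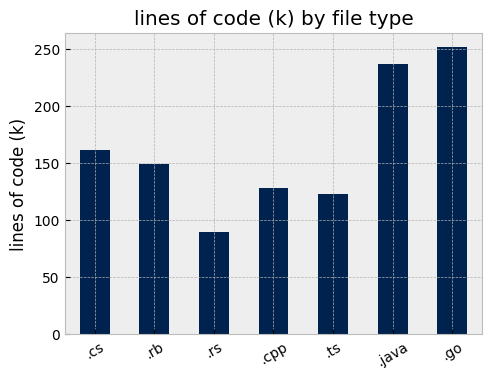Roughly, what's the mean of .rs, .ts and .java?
(100 + 125 + 225) / 3 ≈ 150.

≈ 150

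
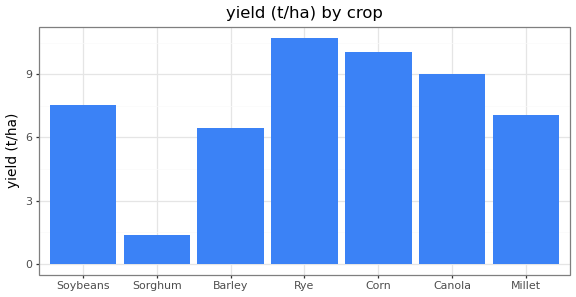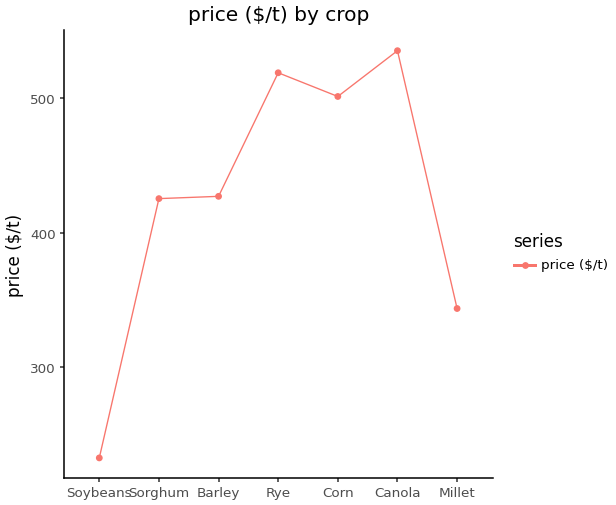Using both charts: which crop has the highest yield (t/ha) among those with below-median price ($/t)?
Chart 2 median price ($/t) ≈ 450; below-median crops: Soybeans, Sorghum, Millet. Among those, Soybeans has the highest yield (t/ha) (≈ 8).

Soybeans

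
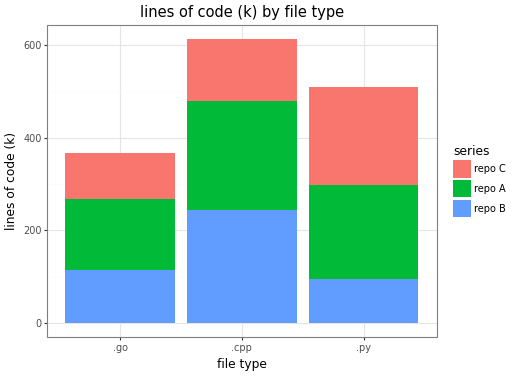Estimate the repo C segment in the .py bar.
≈ 200

repo C top ≈ 500, bottom ≈ 300; segment ≈ 200.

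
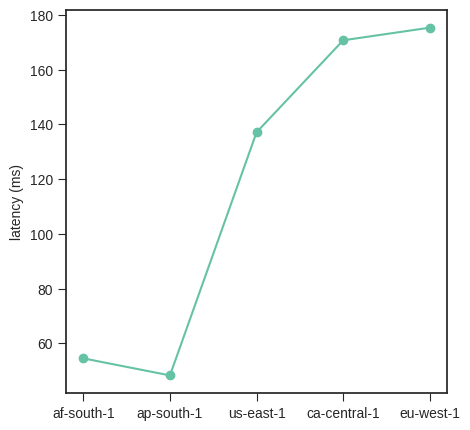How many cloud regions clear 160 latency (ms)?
Above 160: ca-central-1, eu-west-1.

2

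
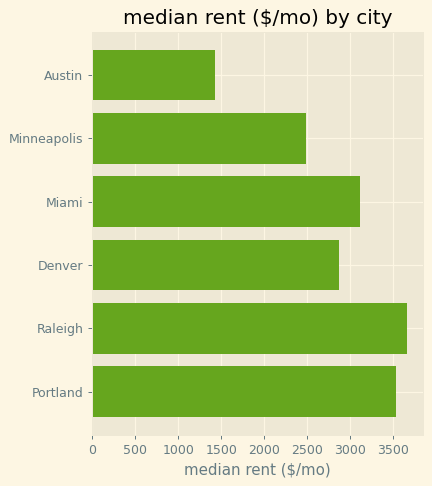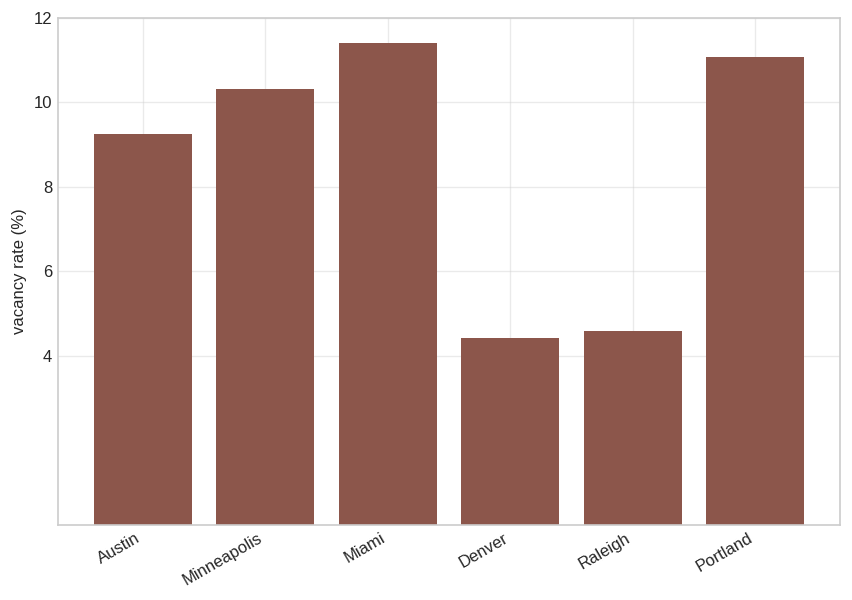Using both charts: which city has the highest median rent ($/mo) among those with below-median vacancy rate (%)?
Chart 2 median vacancy rate (%) ≈ 10; below-median cities: Austin, Denver, Raleigh. Among those, Raleigh has the highest median rent ($/mo) (≈ 3500).

Raleigh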